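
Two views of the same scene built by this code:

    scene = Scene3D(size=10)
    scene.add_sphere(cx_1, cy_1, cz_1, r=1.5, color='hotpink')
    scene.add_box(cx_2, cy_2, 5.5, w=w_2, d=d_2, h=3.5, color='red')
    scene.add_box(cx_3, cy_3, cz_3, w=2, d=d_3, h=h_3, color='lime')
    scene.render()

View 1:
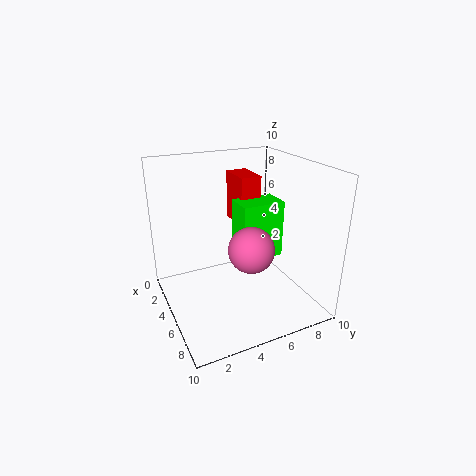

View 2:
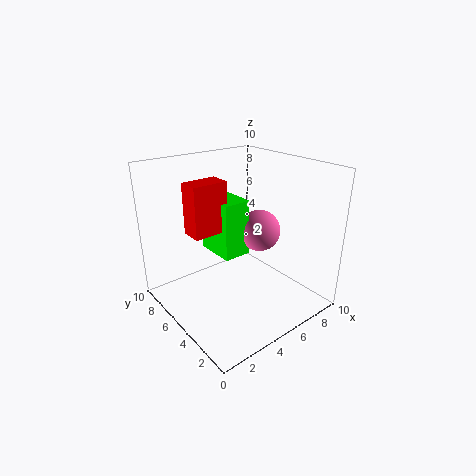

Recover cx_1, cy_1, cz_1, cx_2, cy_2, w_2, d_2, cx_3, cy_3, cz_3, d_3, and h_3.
cx_1 = 7, cy_1 = 5, cz_1 = 5, cx_2 = 2, cy_2 = 5.5, w_2 = 2.5, d_2 = 1.5, cx_3 = 4, cy_3 = 5, cz_3 = 3.5, d_3 = 3, h_3 = 4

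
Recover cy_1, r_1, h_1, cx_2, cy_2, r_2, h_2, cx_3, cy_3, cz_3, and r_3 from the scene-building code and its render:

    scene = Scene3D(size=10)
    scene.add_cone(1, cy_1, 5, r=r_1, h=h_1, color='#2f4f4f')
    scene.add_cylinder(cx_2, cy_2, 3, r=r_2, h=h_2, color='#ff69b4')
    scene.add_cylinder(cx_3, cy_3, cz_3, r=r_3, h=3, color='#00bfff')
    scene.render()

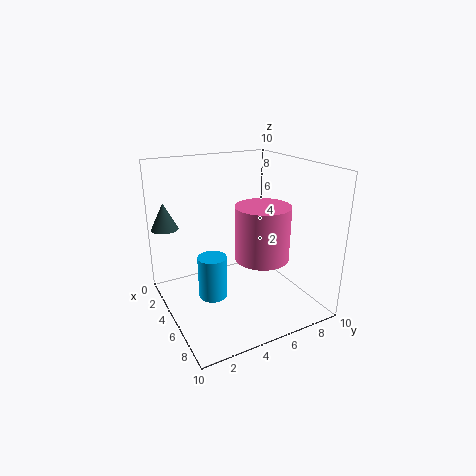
cy_1 = 1; r_1 = 1; h_1 = 2; cx_2 = 5; cy_2 = 7; r_2 = 2; h_2 = 4; cx_3 = 5; cy_3 = 3; cz_3 = 1; r_3 = 1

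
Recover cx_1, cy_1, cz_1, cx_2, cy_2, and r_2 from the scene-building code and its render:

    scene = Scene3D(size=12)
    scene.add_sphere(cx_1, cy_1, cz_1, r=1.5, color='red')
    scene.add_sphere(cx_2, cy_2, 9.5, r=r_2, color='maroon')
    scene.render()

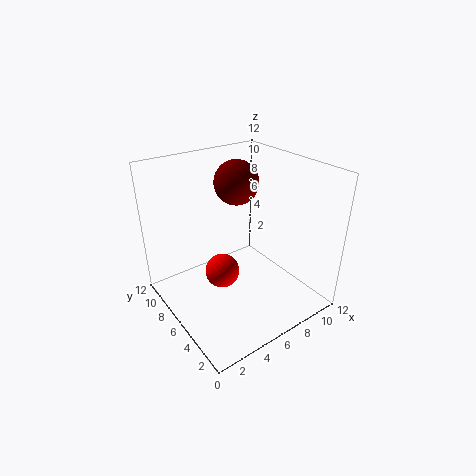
cx_1 = 5
cy_1 = 7
cz_1 = 2.5
cx_2 = 8
cy_2 = 9
r_2 = 2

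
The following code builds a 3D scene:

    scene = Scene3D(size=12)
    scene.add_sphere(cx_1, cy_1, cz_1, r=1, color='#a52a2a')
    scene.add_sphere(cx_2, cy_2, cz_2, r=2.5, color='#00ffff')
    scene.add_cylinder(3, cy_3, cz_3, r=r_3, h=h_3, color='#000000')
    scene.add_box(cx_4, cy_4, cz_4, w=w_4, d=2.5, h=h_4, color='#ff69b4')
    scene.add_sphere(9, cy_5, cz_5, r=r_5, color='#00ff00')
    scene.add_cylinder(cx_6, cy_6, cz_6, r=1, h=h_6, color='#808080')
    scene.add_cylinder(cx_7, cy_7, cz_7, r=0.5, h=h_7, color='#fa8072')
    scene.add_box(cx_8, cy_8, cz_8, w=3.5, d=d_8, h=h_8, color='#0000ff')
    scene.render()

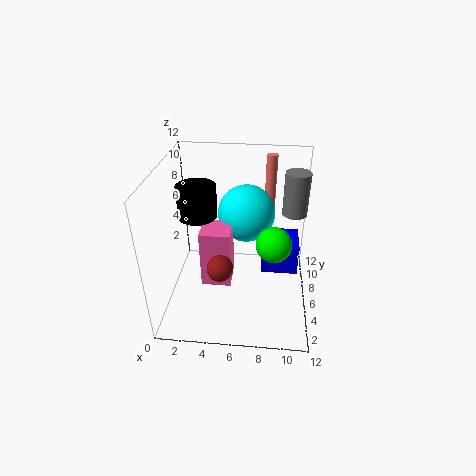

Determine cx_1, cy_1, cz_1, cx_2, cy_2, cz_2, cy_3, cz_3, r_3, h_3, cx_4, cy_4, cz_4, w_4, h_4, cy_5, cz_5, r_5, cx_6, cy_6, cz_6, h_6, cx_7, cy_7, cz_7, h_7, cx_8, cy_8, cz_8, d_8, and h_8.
cx_1 = 5
cy_1 = 2.5
cz_1 = 5.5
cx_2 = 6.5
cy_2 = 8.5
cz_2 = 7
cy_3 = 5
cz_3 = 8.5
r_3 = 1.5
h_3 = 2.5
cx_4 = 3
cy_4 = 4.5
cz_4 = 2
w_4 = 2.5
h_4 = 5
cy_5 = 6
cz_5 = 5.5
r_5 = 1.5
cx_6 = 10.5
cy_6 = 7
cz_6 = 8
h_6 = 3.5
cx_7 = 8.5
cy_7 = 11
cz_7 = 6.5
h_7 = 5
cx_8 = 8
cy_8 = 8.5
cz_8 = 0.5
d_8 = 3.5
h_8 = 3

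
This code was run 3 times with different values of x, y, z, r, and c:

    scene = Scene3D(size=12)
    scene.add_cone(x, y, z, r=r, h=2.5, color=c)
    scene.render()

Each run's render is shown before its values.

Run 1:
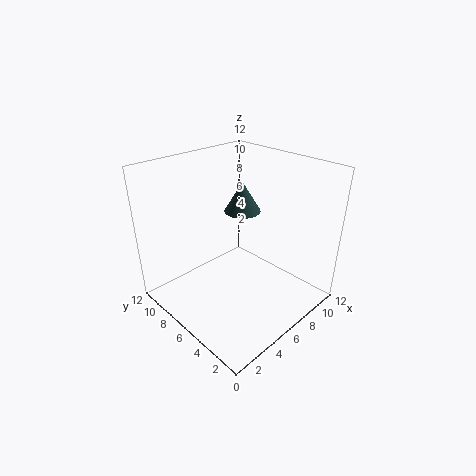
x = 7, y = 6.5, z = 8, r = 1.5, c = 'darkslategray'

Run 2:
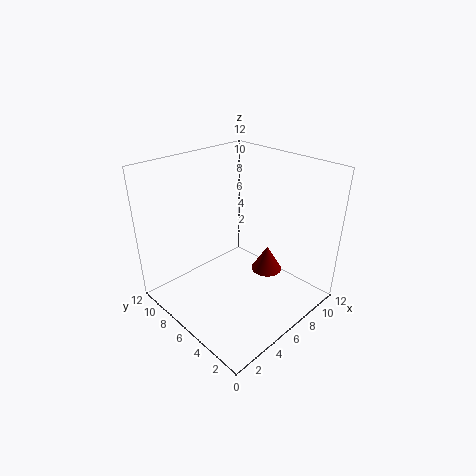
x = 10.5, y = 6.5, z = 0.5, r = 1.5, c = 'maroon'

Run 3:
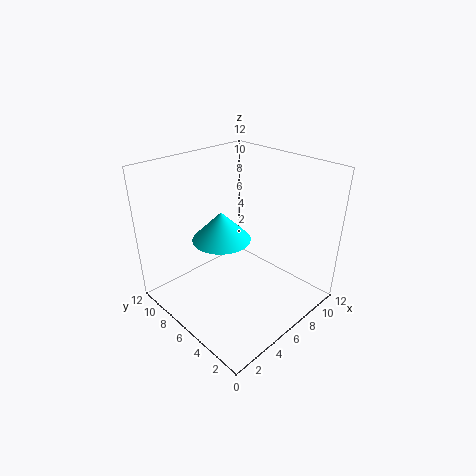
x = 5.5, y = 7.5, z = 5.5, r = 2.5, c = 'cyan'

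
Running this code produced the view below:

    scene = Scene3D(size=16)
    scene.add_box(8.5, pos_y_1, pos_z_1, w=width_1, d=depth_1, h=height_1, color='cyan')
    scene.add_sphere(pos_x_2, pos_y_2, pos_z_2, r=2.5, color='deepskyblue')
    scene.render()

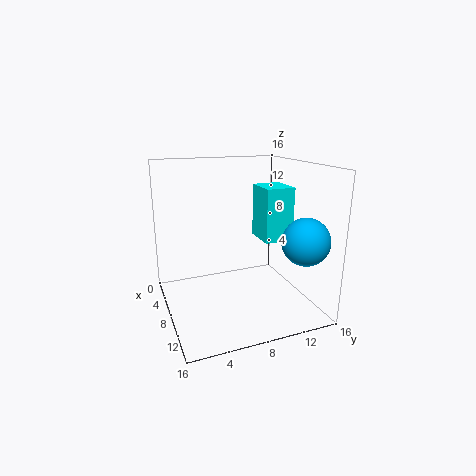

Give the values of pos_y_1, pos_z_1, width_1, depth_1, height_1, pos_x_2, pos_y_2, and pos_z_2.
pos_y_1 = 9.5, pos_z_1 = 8.5, width_1 = 3.5, depth_1 = 3, height_1 = 5.5, pos_x_2 = 13, pos_y_2 = 13.5, pos_z_2 = 8.5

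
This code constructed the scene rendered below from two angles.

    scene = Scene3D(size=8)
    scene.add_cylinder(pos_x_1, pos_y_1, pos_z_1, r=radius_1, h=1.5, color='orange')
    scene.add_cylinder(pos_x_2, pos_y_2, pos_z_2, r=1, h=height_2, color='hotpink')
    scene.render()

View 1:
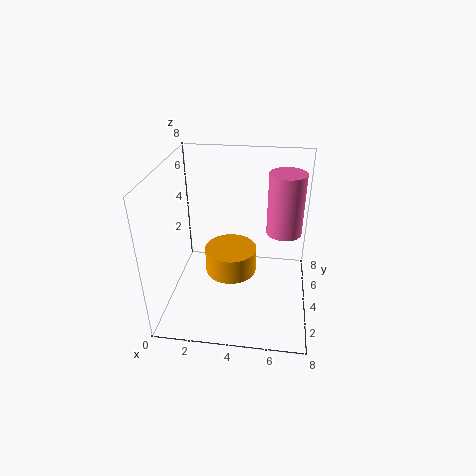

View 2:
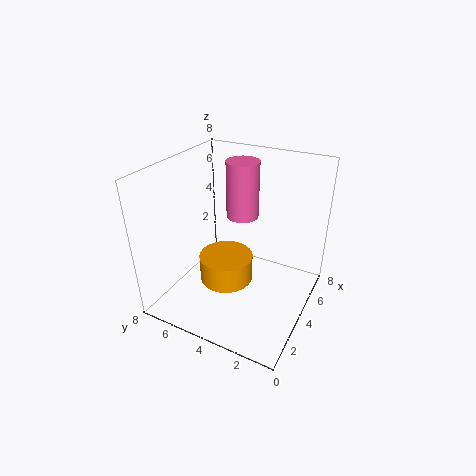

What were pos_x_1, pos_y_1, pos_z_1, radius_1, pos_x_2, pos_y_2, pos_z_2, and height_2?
pos_x_1 = 3.5; pos_y_1 = 4.5; pos_z_1 = 1.5; radius_1 = 1.5; pos_x_2 = 6.5; pos_y_2 = 5; pos_z_2 = 4; height_2 = 3.5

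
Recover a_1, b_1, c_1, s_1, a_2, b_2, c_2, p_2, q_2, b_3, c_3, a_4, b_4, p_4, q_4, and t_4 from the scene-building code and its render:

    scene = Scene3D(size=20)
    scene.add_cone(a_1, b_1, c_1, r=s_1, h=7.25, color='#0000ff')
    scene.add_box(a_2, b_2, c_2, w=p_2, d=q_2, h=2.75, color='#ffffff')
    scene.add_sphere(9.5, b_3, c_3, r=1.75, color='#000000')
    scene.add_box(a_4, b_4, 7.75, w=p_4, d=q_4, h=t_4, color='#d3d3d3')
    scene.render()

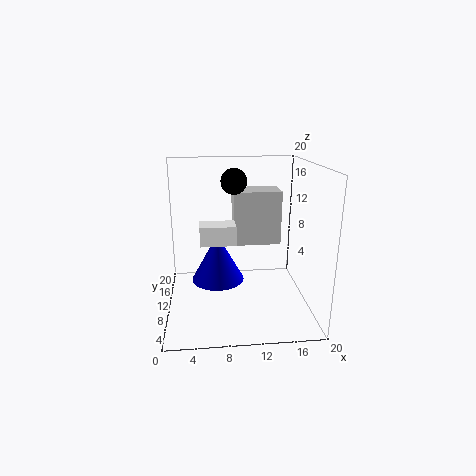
a_1 = 7.25; b_1 = 13.75; c_1 = 2; s_1 = 4; a_2 = 4.75; b_2 = 9.5; c_2 = 9; p_2 = 5; q_2 = 3.25; b_3 = 10.5; c_3 = 17.75; a_4 = 9.75; b_4 = 12.75; p_4 = 7; q_4 = 4.5; t_4 = 8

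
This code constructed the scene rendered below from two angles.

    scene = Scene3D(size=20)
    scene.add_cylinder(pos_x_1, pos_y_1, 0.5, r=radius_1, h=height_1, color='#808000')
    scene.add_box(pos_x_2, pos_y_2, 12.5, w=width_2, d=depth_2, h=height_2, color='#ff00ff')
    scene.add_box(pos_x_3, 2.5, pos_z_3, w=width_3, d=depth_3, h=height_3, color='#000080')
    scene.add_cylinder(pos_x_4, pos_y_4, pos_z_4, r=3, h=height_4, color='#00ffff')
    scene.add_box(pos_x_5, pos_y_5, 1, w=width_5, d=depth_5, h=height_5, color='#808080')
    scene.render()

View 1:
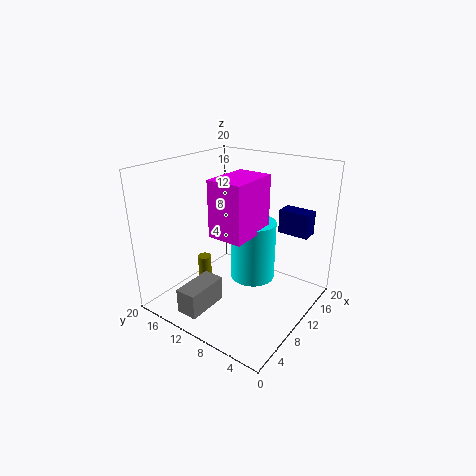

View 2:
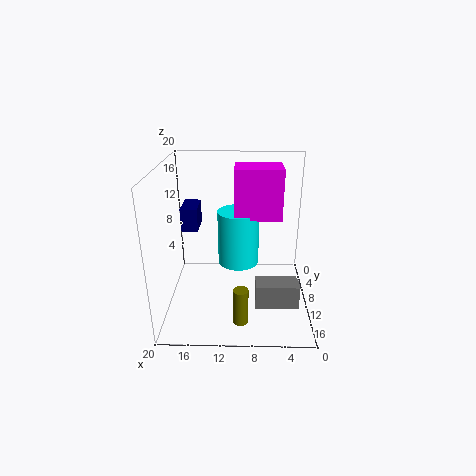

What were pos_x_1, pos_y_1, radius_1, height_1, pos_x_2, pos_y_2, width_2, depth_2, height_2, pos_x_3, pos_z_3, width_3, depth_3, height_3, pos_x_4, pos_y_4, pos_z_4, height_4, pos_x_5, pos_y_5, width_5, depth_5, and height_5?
pos_x_1 = 9.5; pos_y_1 = 16; radius_1 = 1; height_1 = 5; pos_x_2 = 4; pos_y_2 = 5.5; width_2 = 6.5; depth_2 = 4.5; height_2 = 7; pos_x_3 = 16; pos_z_3 = 9.5; width_3 = 2.5; depth_3 = 4.5; height_3 = 3.5; pos_x_4 = 10; pos_y_4 = 7.5; pos_z_4 = 5; height_4 = 8; pos_x_5 = 1.5; pos_y_5 = 11; width_5 = 6; depth_5 = 3; height_5 = 3.5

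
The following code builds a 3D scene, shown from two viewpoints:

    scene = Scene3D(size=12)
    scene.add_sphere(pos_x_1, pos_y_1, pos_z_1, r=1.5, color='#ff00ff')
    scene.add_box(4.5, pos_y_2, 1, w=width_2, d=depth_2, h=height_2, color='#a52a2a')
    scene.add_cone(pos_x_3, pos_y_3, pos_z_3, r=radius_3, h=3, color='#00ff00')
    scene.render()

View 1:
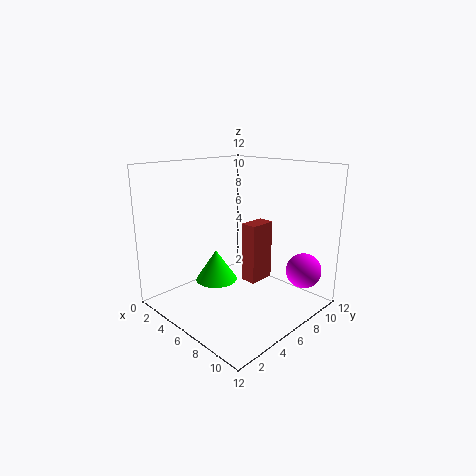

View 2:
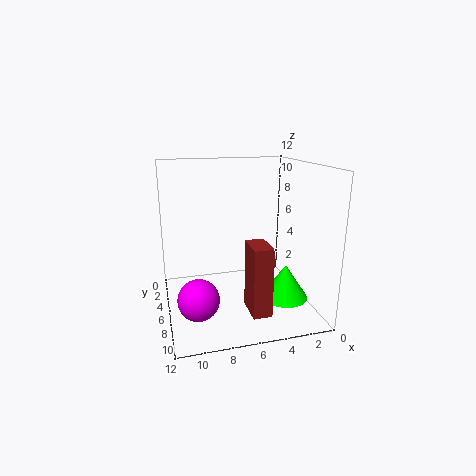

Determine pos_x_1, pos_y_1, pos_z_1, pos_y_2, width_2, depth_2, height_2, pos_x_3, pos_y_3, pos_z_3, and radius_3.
pos_x_1 = 10
pos_y_1 = 10
pos_z_1 = 3
pos_y_2 = 8
width_2 = 1.5
depth_2 = 2.5
height_2 = 5.5
pos_x_3 = 2
pos_y_3 = 7
pos_z_3 = 0.5
radius_3 = 2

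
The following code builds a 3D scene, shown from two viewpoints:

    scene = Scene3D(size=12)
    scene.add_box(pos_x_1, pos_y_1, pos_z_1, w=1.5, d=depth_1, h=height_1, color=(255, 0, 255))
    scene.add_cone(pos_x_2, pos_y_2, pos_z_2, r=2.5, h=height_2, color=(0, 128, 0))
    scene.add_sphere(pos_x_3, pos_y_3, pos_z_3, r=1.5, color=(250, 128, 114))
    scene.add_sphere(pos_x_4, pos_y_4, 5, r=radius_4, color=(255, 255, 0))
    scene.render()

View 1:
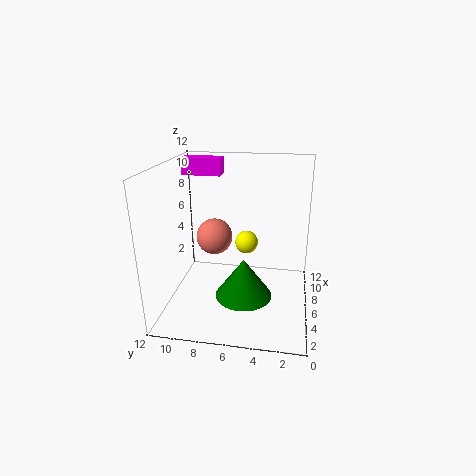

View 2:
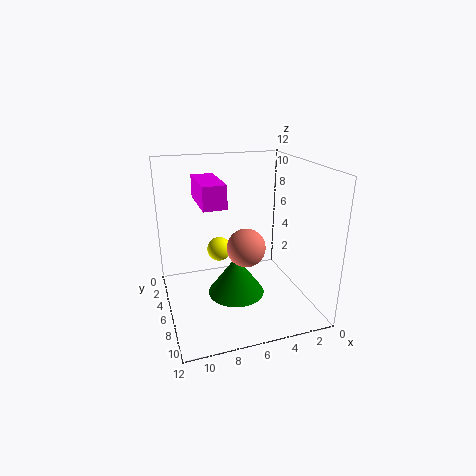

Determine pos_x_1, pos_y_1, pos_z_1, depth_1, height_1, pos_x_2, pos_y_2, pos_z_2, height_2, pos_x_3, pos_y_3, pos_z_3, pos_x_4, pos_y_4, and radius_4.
pos_x_1 = 8.5; pos_y_1 = 8; pos_z_1 = 10.5; depth_1 = 3.5; height_1 = 1.5; pos_x_2 = 6; pos_y_2 = 5.5; pos_z_2 = 0.5; height_2 = 3.5; pos_x_3 = 6; pos_y_3 = 8; pos_z_3 = 6; pos_x_4 = 7.5; pos_y_4 = 5.5; radius_4 = 1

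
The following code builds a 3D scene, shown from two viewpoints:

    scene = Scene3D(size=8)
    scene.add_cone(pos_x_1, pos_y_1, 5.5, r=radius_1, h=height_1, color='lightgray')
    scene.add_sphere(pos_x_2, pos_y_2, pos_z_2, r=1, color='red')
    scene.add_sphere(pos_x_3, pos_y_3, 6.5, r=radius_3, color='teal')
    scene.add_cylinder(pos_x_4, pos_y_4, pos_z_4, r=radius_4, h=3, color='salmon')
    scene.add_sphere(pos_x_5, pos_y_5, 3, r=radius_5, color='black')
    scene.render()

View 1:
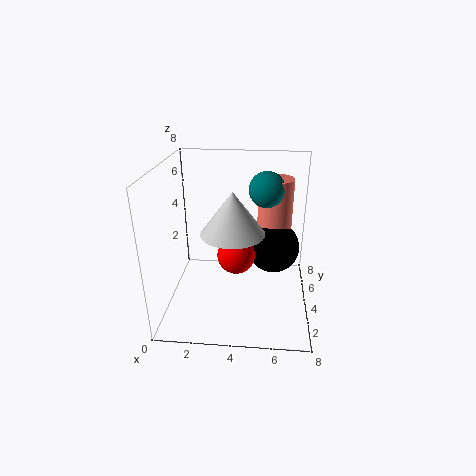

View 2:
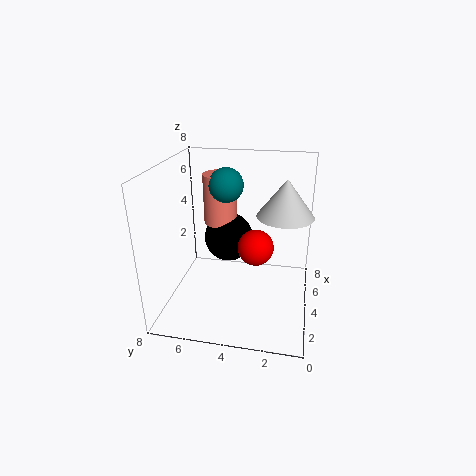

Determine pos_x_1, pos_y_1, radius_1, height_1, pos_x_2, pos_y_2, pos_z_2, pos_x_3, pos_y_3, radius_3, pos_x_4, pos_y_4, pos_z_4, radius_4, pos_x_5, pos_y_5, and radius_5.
pos_x_1 = 4
pos_y_1 = 1.5
radius_1 = 1.5
height_1 = 2
pos_x_2 = 4
pos_y_2 = 3
pos_z_2 = 3.5
pos_x_3 = 5.5
pos_y_3 = 5
radius_3 = 1
pos_x_4 = 6
pos_y_4 = 5.5
pos_z_4 = 4
radius_4 = 1
pos_x_5 = 6
pos_y_5 = 5
radius_5 = 1.5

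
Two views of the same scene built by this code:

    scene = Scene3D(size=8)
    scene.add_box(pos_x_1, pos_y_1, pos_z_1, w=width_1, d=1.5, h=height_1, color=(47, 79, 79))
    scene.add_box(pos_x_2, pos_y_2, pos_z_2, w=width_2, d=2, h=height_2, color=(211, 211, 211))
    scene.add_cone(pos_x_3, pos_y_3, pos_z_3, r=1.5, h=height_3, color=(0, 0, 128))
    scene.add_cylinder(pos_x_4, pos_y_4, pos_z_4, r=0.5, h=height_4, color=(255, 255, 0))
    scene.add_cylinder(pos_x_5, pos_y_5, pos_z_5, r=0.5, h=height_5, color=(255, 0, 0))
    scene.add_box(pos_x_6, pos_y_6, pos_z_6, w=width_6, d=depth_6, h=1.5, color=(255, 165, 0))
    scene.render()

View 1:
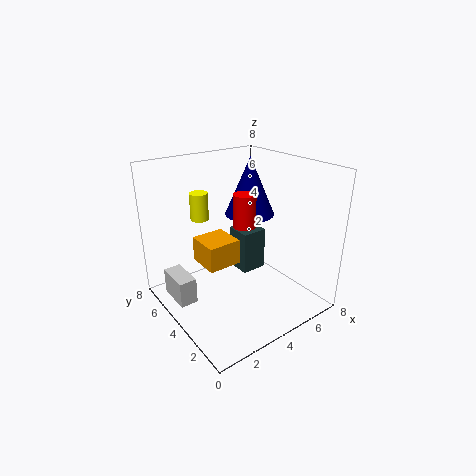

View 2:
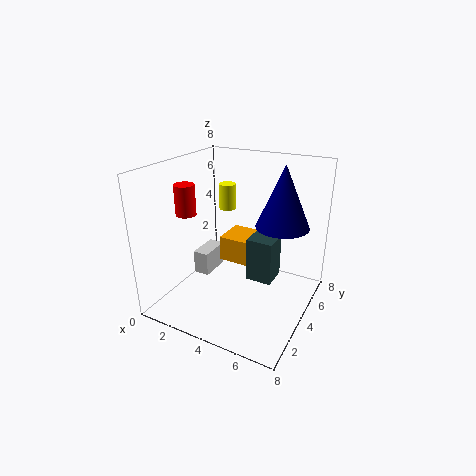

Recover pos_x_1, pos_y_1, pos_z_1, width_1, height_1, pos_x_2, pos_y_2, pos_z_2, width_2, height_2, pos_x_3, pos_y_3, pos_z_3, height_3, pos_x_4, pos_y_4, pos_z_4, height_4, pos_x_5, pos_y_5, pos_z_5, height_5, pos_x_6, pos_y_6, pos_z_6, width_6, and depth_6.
pos_x_1 = 4.5; pos_y_1 = 4; pos_z_1 = 1.5; width_1 = 1.5; height_1 = 2.5; pos_x_2 = 0.5; pos_y_2 = 4.5; pos_z_2 = 0.5; width_2 = 1; height_2 = 1.5; pos_x_3 = 6; pos_y_3 = 5.5; pos_z_3 = 4.5; height_3 = 3.5; pos_x_4 = 2.5; pos_y_4 = 5.5; pos_z_4 = 5; height_4 = 1.5; pos_x_5 = 2.5; pos_y_5 = 1.5; pos_z_5 = 6; height_5 = 1.5; pos_x_6 = 2.5; pos_y_6 = 4.5; pos_z_6 = 2; width_6 = 2; depth_6 = 2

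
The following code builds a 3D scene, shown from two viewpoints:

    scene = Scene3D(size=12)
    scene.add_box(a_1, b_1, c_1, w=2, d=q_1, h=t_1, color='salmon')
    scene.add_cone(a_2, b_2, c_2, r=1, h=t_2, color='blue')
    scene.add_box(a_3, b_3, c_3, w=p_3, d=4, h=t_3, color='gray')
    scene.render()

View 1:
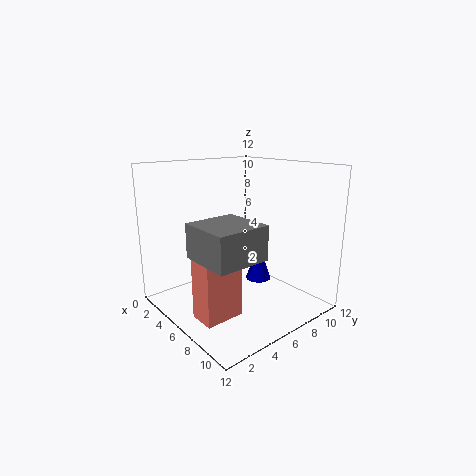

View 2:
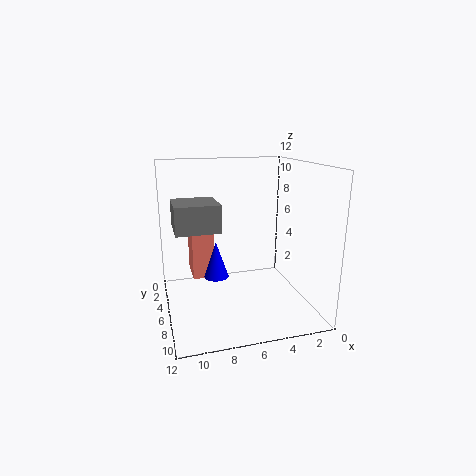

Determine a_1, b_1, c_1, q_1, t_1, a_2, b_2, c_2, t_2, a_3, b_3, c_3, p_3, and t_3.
a_1 = 7.5
b_1 = 0.5
c_1 = 1.5
q_1 = 3
t_1 = 4.5
a_2 = 8
b_2 = 6.5
c_2 = 3
t_2 = 3
a_3 = 7
b_3 = 0.5
c_3 = 6
p_3 = 4
t_3 = 2.5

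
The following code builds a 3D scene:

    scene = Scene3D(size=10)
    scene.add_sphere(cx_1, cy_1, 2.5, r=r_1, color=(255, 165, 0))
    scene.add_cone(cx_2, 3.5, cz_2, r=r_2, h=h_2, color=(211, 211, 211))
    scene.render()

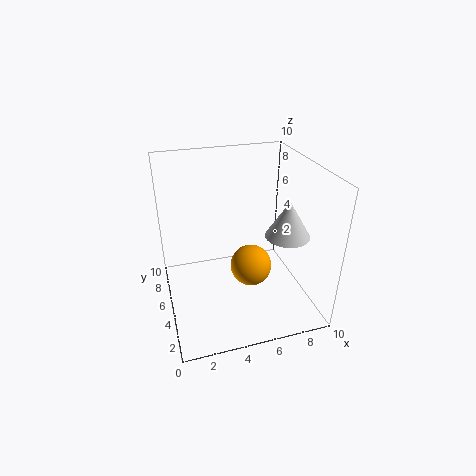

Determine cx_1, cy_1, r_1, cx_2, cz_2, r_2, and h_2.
cx_1 = 6; cy_1 = 5; r_1 = 1.5; cx_2 = 8; cz_2 = 5.5; r_2 = 1.5; h_2 = 2.5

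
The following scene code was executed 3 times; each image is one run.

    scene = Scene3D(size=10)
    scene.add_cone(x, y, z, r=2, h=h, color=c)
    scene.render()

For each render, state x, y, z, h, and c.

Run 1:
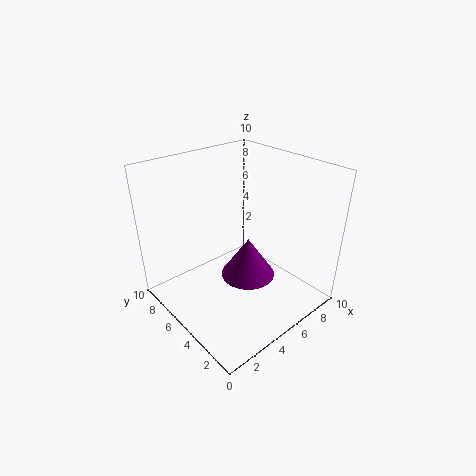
x = 6; y = 5; z = 1.5; h = 3; c = 'purple'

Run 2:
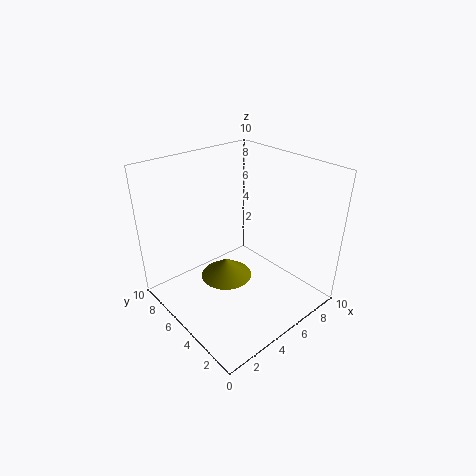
x = 5.5; y = 7; z = 0.5; h = 1.5; c = 'olive'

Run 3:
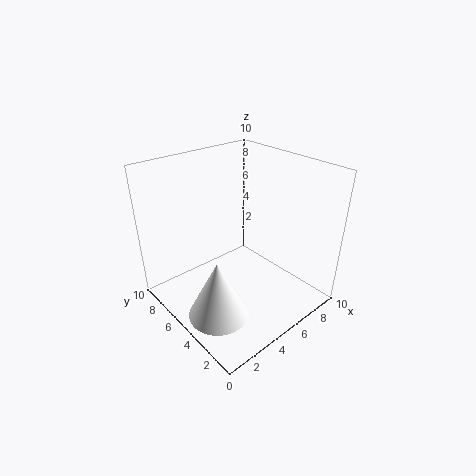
x = 2; y = 3.5; z = 1; h = 4; c = 'white'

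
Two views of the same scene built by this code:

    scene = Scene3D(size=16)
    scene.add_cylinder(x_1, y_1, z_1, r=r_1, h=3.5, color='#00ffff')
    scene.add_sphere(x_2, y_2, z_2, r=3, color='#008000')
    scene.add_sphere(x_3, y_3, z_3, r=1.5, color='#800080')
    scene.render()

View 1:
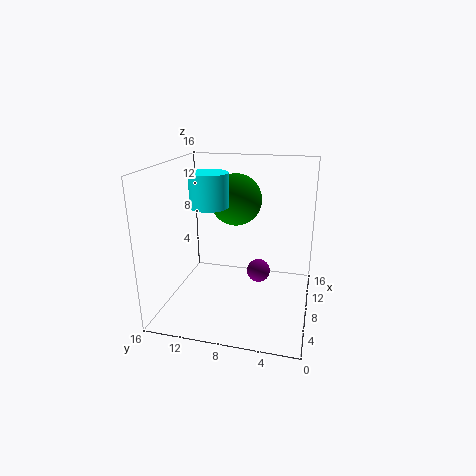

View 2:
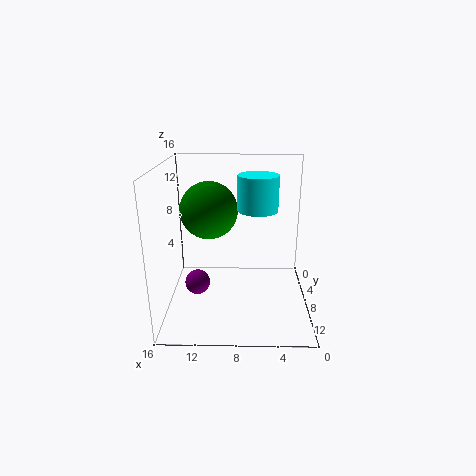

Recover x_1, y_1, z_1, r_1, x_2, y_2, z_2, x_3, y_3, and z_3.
x_1 = 6
y_1 = 10.5
z_1 = 12
r_1 = 2
x_2 = 11
y_2 = 9
z_2 = 11.5
x_3 = 13
y_3 = 6.5
z_3 = 1.5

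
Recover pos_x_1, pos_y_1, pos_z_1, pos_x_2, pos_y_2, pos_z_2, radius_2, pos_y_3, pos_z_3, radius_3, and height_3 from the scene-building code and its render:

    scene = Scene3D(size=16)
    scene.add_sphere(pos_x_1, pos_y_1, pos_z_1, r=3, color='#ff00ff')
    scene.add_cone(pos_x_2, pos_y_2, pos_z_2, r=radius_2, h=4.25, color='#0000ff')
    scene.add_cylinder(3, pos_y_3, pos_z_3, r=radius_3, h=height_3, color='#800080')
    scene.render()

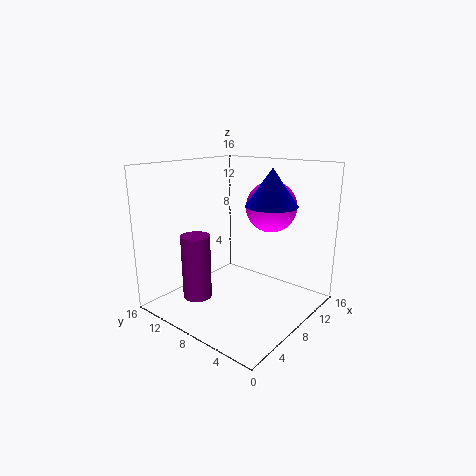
pos_x_1 = 13; pos_y_1 = 7; pos_z_1 = 10.75; pos_x_2 = 11.5; pos_y_2 = 6; pos_z_2 = 11.25; radius_2 = 3; pos_y_3 = 9.5; pos_z_3 = 2.5; radius_3 = 1.5; height_3 = 6.75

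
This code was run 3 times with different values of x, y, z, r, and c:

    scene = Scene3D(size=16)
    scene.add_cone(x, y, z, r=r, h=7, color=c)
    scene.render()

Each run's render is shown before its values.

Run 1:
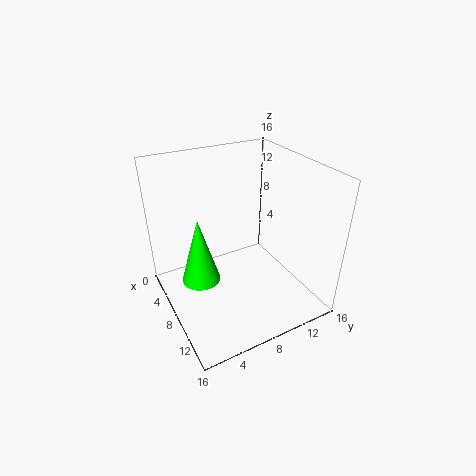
x = 9; y = 3; z = 5; r = 2; c = 'lime'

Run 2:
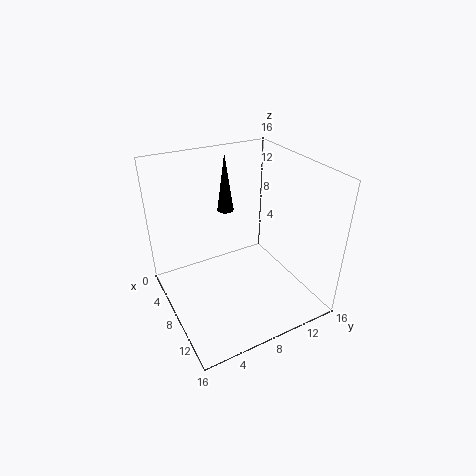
x = 3; y = 9; z = 9; r = 1; c = 'black'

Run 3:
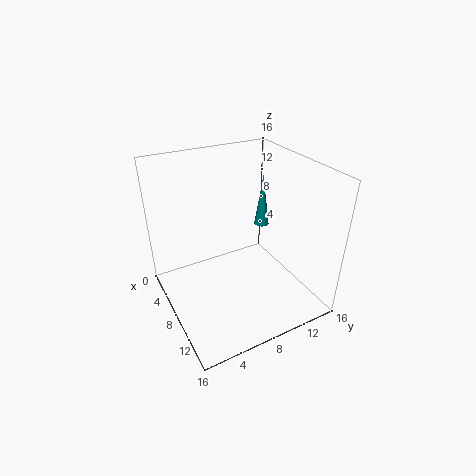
x = 2; y = 15; z = 5; r = 1; c = 'teal'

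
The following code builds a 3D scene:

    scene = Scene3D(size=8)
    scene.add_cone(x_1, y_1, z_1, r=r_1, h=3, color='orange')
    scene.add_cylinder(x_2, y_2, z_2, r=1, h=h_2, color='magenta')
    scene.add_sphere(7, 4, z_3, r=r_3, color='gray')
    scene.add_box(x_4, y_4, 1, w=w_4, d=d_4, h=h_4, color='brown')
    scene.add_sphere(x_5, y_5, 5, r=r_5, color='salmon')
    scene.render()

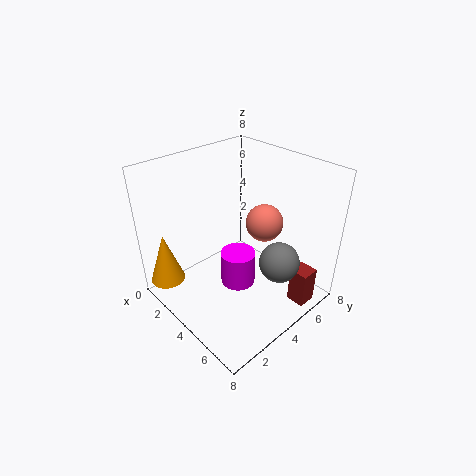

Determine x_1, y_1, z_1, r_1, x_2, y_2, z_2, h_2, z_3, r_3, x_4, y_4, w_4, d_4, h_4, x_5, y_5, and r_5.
x_1 = 1; y_1 = 1; z_1 = 1; r_1 = 1; x_2 = 4; y_2 = 4; z_2 = 1; h_2 = 2; z_3 = 4; r_3 = 1; x_4 = 7; y_4 = 5; w_4 = 1; d_4 = 1; h_4 = 2; x_5 = 5; y_5 = 5; r_5 = 1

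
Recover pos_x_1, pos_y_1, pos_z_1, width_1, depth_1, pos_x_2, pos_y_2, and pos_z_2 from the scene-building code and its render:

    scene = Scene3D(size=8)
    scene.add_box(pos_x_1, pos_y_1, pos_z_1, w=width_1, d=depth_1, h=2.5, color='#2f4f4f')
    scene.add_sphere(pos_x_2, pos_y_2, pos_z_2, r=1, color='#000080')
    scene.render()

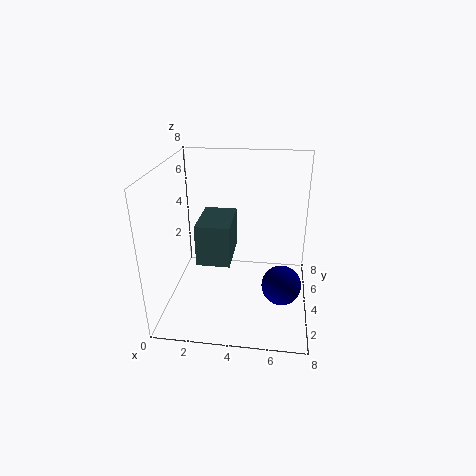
pos_x_1 = 1.5; pos_y_1 = 4; pos_z_1 = 2; width_1 = 2; depth_1 = 3; pos_x_2 = 6.5; pos_y_2 = 2; pos_z_2 = 2.5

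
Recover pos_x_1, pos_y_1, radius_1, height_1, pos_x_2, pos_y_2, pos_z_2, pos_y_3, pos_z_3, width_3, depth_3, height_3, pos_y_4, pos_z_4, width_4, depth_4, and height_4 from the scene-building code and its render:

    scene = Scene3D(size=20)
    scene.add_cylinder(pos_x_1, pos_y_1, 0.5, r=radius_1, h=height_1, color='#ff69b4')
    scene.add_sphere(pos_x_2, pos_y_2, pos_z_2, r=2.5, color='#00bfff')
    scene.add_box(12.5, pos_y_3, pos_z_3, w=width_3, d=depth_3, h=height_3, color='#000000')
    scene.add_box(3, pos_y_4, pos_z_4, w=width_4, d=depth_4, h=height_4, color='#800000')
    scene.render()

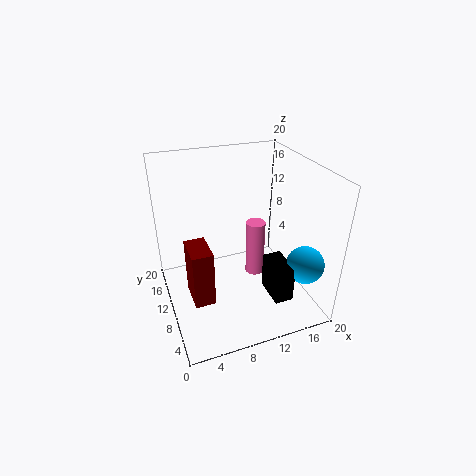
pos_x_1 = 14.5
pos_y_1 = 14
radius_1 = 1.5
height_1 = 9
pos_x_2 = 17
pos_y_2 = 3.5
pos_z_2 = 8
pos_y_3 = 2.5
pos_z_3 = 3.5
width_3 = 2.5
depth_3 = 4.5
height_3 = 5
pos_y_4 = 8.5
pos_z_4 = 0.5
width_4 = 3
depth_4 = 5
height_4 = 8.5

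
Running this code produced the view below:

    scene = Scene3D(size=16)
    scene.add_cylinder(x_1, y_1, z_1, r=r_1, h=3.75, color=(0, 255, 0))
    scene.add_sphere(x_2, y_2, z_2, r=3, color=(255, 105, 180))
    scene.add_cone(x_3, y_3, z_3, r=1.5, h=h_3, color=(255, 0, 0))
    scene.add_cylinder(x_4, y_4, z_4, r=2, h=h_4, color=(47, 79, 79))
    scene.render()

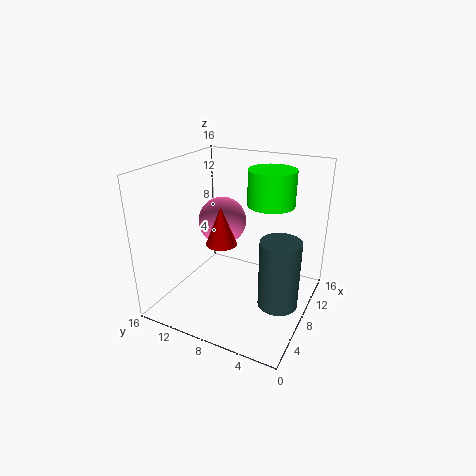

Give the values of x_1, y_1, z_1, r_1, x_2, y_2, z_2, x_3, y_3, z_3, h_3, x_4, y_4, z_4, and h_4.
x_1 = 9.25; y_1 = 4.75; z_1 = 12; r_1 = 2.5; x_2 = 12; y_2 = 12.25; z_2 = 7.75; x_3 = 3.5; y_3 = 7.5; z_3 = 9.5; h_3 = 3.75; x_4 = 5; y_4 = 2; z_4 = 3.25; h_4 = 7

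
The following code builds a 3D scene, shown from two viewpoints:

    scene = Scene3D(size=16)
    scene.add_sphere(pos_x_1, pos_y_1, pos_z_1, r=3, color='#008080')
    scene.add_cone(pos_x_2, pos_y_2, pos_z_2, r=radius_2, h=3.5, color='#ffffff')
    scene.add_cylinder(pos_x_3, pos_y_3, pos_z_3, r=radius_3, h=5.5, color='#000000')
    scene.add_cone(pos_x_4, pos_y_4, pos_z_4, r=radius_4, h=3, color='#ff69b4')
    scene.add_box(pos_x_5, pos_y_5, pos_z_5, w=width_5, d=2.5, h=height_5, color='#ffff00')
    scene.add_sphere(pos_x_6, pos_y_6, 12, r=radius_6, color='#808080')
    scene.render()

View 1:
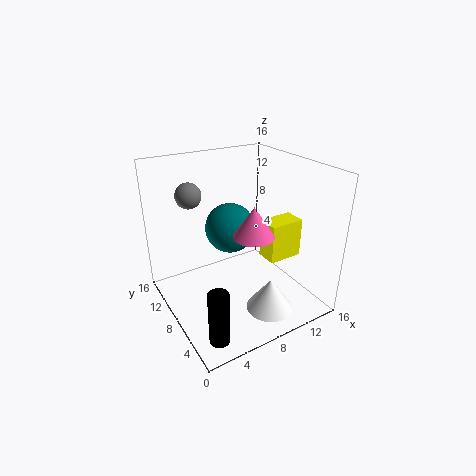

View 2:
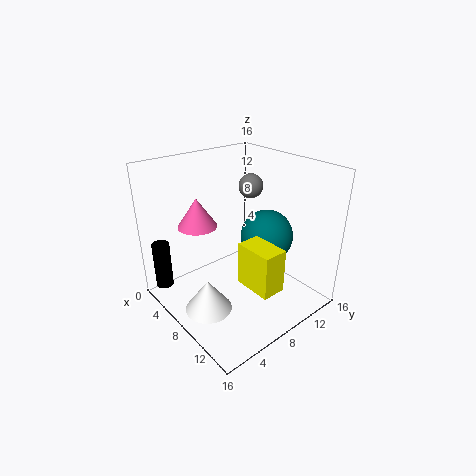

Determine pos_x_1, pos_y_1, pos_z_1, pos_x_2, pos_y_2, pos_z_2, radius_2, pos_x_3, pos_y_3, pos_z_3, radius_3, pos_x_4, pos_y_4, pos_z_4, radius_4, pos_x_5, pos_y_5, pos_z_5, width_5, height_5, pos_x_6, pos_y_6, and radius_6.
pos_x_1 = 9; pos_y_1 = 11.5; pos_z_1 = 7.5; pos_x_2 = 9; pos_y_2 = 3; pos_z_2 = 1.5; radius_2 = 2.5; pos_x_3 = 2; pos_y_3 = 1.5; pos_z_3 = 1.5; radius_3 = 1; pos_x_4 = 7; pos_y_4 = 3.5; pos_z_4 = 10.5; radius_4 = 2; pos_x_5 = 11; pos_y_5 = 5.5; pos_z_5 = 5; width_5 = 4; height_5 = 4.5; pos_x_6 = 4.5; pos_y_6 = 13; radius_6 = 1.5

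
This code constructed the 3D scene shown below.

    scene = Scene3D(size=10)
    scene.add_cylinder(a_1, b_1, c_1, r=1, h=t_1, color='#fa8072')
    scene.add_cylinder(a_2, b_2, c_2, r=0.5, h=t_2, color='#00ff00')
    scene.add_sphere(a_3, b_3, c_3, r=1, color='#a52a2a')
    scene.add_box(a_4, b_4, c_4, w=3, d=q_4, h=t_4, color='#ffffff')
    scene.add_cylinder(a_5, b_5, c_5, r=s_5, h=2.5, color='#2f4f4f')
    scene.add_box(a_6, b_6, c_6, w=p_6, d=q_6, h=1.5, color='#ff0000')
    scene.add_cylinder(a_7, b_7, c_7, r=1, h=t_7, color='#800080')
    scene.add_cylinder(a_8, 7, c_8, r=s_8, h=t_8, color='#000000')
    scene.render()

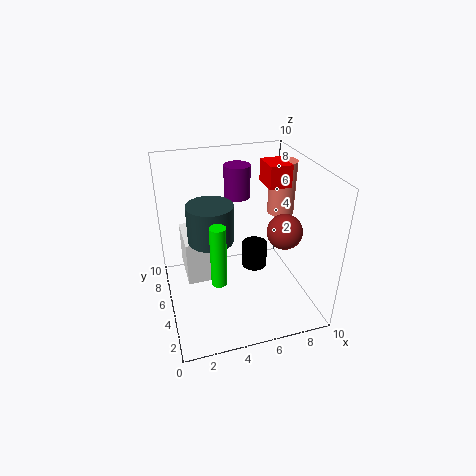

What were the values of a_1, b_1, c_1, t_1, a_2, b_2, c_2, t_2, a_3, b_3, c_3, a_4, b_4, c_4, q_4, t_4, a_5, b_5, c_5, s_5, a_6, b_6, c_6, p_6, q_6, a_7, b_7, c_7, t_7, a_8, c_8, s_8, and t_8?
a_1 = 9; b_1 = 7; c_1 = 5.5; t_1 = 4; a_2 = 3; b_2 = 2.5; c_2 = 3.5; t_2 = 4; a_3 = 6.5; b_3 = 1; c_3 = 7.5; a_4 = 1.5; b_4 = 6.5; c_4 = 0.5; q_4 = 3.5; t_4 = 3.5; a_5 = 3; b_5 = 4.5; c_5 = 5.5; s_5 = 1.5; a_6 = 7; b_6 = 4.5; c_6 = 8.5; p_6 = 1.5; q_6 = 2; a_7 = 6; b_7 = 8.5; c_7 = 6.5; t_7 = 2.5; a_8 = 7; c_8 = 1; s_8 = 1; t_8 = 2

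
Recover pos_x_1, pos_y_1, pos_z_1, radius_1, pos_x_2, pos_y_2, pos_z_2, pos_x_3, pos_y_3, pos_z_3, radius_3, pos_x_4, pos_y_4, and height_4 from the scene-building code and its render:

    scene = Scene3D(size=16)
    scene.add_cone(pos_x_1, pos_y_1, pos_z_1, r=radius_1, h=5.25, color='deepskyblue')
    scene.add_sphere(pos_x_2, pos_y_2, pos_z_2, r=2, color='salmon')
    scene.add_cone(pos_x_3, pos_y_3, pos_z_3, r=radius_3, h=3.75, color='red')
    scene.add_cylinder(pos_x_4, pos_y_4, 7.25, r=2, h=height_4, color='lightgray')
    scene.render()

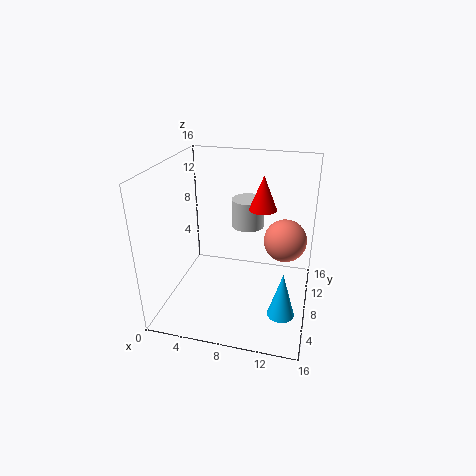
pos_x_1 = 13.5
pos_y_1 = 5.75
pos_z_1 = 0.25
radius_1 = 1.5
pos_x_2 = 13.5
pos_y_2 = 4.5
pos_z_2 = 10.25
pos_x_3 = 10.5
pos_y_3 = 9
pos_z_3 = 11.25
radius_3 = 1.5
pos_x_4 = 8
pos_y_4 = 13
height_4 = 3.5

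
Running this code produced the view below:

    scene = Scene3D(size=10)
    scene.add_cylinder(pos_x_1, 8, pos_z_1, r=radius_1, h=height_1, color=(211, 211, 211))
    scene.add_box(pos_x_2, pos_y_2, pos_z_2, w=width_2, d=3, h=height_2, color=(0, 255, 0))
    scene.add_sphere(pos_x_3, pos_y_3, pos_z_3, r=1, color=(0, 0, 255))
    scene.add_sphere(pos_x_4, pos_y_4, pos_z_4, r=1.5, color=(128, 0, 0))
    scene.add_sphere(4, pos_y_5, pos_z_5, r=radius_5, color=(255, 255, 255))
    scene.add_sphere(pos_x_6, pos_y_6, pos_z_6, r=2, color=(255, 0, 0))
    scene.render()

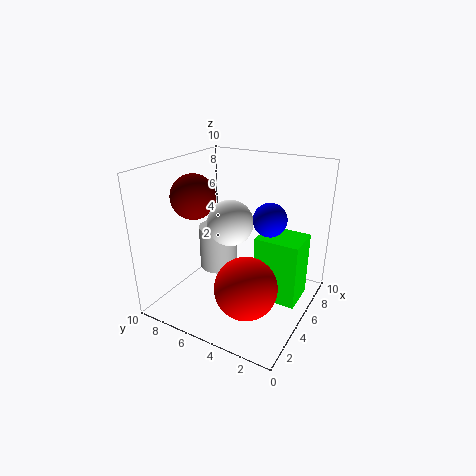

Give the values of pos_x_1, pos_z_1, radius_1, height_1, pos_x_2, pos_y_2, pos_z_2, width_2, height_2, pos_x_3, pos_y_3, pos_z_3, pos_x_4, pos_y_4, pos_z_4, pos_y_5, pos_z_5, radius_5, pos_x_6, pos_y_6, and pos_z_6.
pos_x_1 = 7
pos_z_1 = 1
radius_1 = 1.5
height_1 = 3.5
pos_x_2 = 4.5
pos_y_2 = 0.5
pos_z_2 = 1
width_2 = 2.5
height_2 = 4.5
pos_x_3 = 3.5
pos_y_3 = 2
pos_z_3 = 7.5
pos_x_4 = 3.5
pos_y_4 = 7.5
pos_z_4 = 8
pos_y_5 = 5
pos_z_5 = 6.5
radius_5 = 1.5
pos_x_6 = 2.5
pos_y_6 = 3
pos_z_6 = 3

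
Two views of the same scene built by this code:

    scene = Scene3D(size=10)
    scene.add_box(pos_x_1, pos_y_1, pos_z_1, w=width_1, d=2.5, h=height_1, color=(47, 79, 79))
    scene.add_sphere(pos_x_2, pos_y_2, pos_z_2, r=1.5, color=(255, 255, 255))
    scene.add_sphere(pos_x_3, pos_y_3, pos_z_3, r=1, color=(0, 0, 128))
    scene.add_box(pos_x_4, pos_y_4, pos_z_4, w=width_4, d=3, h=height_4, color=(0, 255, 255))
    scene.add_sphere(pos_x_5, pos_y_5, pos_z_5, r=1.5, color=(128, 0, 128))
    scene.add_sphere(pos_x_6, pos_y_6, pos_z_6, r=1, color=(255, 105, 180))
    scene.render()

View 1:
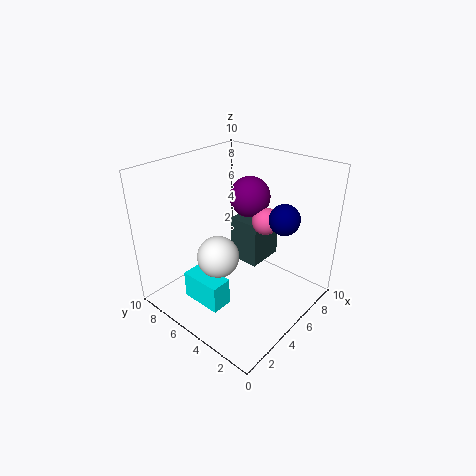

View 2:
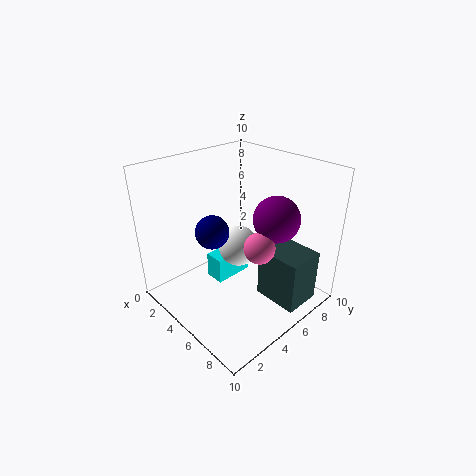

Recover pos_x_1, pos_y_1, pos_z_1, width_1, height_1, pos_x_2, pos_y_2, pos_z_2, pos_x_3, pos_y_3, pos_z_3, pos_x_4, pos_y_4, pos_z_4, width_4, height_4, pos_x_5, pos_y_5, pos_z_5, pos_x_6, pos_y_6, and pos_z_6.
pos_x_1 = 7
pos_y_1 = 5
pos_z_1 = 1.5
width_1 = 3
height_1 = 3.5
pos_x_2 = 4
pos_y_2 = 6
pos_z_2 = 3.5
pos_x_3 = 6
pos_y_3 = 2
pos_z_3 = 7
pos_x_4 = 2
pos_y_4 = 4.5
pos_z_4 = 0.5
width_4 = 1.5
height_4 = 2
pos_x_5 = 7.5
pos_y_5 = 6
pos_z_5 = 7
pos_x_6 = 7.5
pos_y_6 = 4.5
pos_z_6 = 5.5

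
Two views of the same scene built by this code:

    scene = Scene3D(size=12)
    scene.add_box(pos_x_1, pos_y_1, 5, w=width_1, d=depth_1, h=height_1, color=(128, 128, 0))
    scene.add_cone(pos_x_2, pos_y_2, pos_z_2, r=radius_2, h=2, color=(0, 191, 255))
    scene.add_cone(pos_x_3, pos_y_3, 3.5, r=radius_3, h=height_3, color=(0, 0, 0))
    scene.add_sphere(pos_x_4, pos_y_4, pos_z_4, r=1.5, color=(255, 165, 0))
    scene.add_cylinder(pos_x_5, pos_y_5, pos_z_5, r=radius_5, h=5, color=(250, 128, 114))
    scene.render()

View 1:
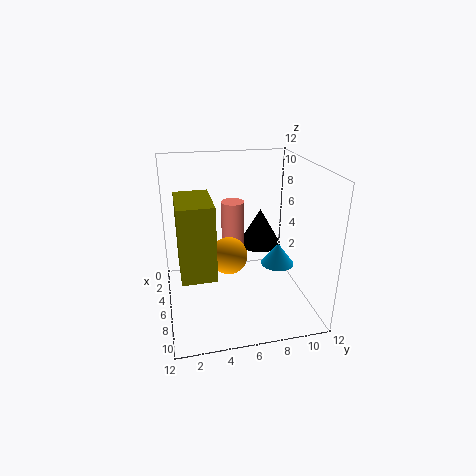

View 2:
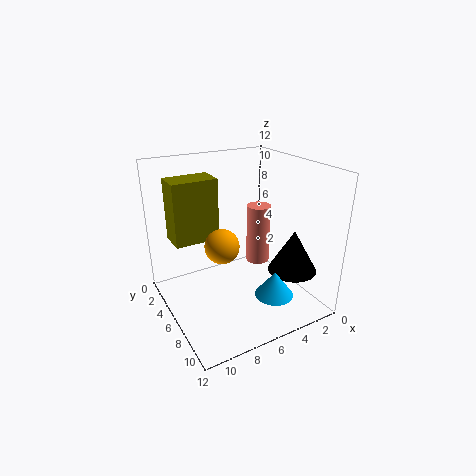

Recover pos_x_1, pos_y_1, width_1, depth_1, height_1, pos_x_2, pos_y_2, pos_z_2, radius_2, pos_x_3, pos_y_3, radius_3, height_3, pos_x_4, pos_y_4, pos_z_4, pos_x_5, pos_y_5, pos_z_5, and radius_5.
pos_x_1 = 6.5
pos_y_1 = 1
width_1 = 4
depth_1 = 2.5
height_1 = 5.5
pos_x_2 = 5
pos_y_2 = 10
pos_z_2 = 2.5
radius_2 = 1.5
pos_x_3 = 2.5
pos_y_3 = 9
radius_3 = 2
height_3 = 3.5
pos_x_4 = 7
pos_y_4 = 5
pos_z_4 = 5
pos_x_5 = 4
pos_y_5 = 6
pos_z_5 = 3.5
radius_5 = 1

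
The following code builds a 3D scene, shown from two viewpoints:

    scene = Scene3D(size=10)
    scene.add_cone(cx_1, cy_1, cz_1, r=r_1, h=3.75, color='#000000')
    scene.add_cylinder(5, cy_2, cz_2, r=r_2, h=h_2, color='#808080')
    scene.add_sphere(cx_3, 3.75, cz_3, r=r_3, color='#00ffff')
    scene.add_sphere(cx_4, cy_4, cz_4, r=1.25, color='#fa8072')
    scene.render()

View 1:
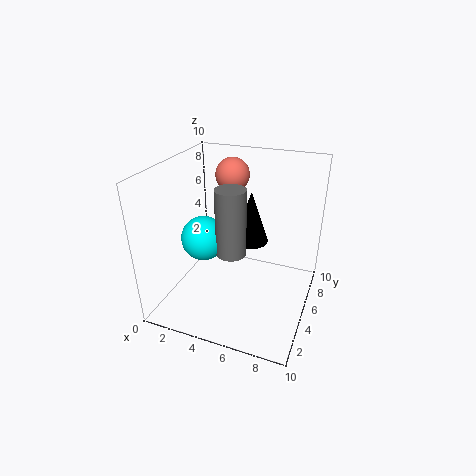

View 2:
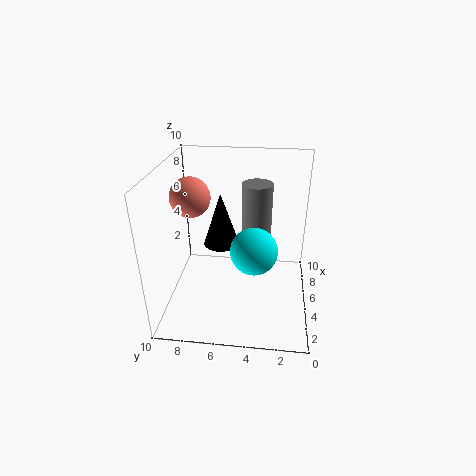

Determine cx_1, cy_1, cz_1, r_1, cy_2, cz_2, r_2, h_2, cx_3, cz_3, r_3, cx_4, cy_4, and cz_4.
cx_1 = 5.5
cy_1 = 6.25
cz_1 = 4.25
r_1 = 1.25
cy_2 = 3.75
cz_2 = 4.5
r_2 = 1
h_2 = 4.5
cx_3 = 3
cz_3 = 5.25
r_3 = 1.5
cx_4 = 3.5
cy_4 = 7.75
cz_4 = 8.5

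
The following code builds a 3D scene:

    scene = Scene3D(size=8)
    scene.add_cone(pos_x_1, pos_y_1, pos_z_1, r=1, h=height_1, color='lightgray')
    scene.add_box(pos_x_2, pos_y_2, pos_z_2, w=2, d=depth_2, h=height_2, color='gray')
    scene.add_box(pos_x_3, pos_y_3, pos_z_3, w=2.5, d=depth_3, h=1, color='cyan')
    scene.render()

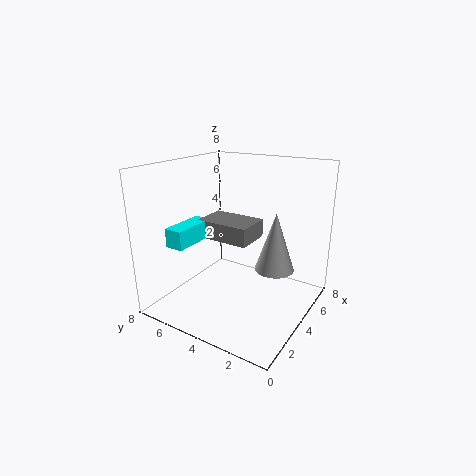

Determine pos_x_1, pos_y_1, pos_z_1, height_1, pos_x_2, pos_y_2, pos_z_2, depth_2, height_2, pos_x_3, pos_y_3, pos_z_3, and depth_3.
pos_x_1 = 3.5; pos_y_1 = 1.5; pos_z_1 = 3; height_1 = 3; pos_x_2 = 3; pos_y_2 = 3; pos_z_2 = 4; depth_2 = 3; height_2 = 1; pos_x_3 = 1; pos_y_3 = 5.5; pos_z_3 = 4; depth_3 = 1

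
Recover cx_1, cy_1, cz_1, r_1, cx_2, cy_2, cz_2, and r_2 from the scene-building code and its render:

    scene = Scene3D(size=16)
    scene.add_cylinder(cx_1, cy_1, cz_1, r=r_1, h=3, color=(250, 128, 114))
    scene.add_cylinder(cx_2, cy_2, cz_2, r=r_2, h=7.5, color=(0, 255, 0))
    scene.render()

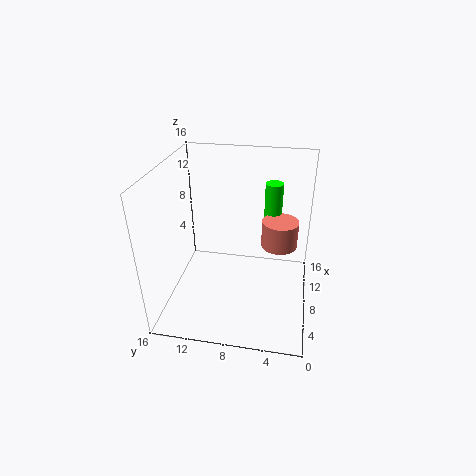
cx_1 = 9, cy_1 = 3.5, cz_1 = 7, r_1 = 2, cx_2 = 11, cy_2 = 4.5, cz_2 = 6, r_2 = 1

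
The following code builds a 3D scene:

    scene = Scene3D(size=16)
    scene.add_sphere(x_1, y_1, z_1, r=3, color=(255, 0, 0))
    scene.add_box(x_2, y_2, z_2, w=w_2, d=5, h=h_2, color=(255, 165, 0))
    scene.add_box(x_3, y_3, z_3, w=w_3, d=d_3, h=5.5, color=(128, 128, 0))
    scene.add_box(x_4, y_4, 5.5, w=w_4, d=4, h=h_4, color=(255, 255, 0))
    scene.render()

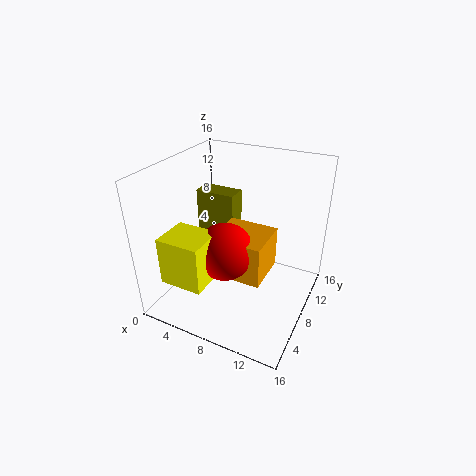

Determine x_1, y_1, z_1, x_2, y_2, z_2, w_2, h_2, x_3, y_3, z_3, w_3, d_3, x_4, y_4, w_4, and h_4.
x_1 = 8
y_1 = 5
z_1 = 8
x_2 = 6.5
y_2 = 4.5
z_2 = 5
w_2 = 5.5
h_2 = 4.5
x_3 = 0.5
y_3 = 11.5
z_3 = 5.5
w_3 = 5
d_3 = 2.5
x_4 = 3
y_4 = 0.5
w_4 = 4.5
h_4 = 5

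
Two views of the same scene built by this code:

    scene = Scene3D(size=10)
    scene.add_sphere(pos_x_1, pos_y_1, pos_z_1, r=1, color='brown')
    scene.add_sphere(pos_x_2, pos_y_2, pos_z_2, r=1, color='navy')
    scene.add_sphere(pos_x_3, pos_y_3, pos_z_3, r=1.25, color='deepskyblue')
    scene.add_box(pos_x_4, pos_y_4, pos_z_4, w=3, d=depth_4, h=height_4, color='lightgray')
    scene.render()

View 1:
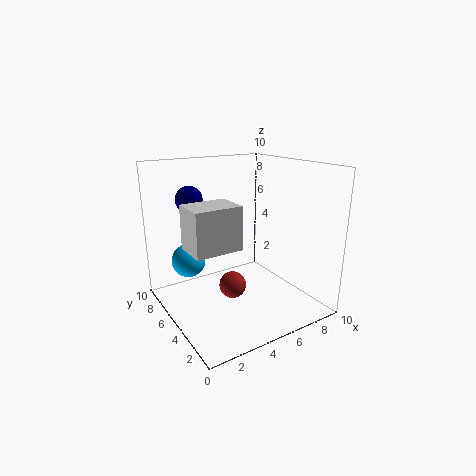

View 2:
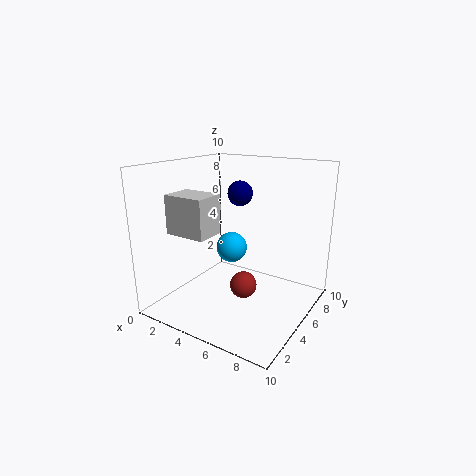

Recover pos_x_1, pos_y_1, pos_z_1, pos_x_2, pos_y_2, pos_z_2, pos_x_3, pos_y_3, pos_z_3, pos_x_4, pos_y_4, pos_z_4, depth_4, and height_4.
pos_x_1 = 5
pos_y_1 = 5.75
pos_z_1 = 1
pos_x_2 = 3
pos_y_2 = 8.5
pos_z_2 = 7.25
pos_x_3 = 2.5
pos_y_3 = 8
pos_z_3 = 2.75
pos_x_4 = 0.75
pos_y_4 = 2.5
pos_z_4 = 5.25
depth_4 = 2.25
height_4 = 2.75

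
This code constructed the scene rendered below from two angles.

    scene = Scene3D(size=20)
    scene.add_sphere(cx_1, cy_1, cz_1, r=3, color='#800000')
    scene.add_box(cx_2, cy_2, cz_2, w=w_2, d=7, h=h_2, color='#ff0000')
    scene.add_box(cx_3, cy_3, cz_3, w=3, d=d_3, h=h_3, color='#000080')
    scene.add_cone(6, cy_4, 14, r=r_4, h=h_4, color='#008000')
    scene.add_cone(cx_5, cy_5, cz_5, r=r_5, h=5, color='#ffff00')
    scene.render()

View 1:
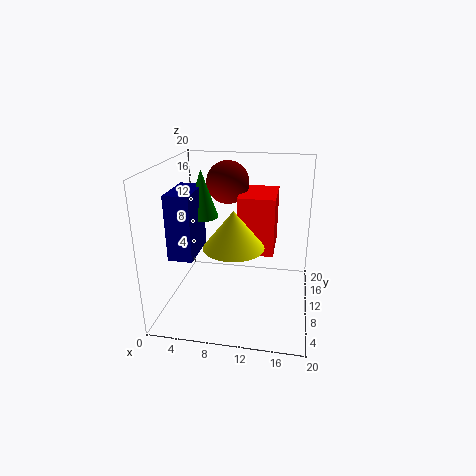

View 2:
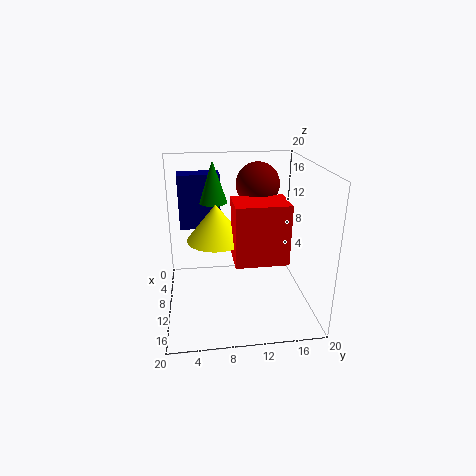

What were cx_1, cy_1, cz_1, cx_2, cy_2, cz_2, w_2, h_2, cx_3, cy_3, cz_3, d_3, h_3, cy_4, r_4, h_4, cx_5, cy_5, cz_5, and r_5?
cx_1 = 8
cy_1 = 13
cz_1 = 17
cx_2 = 10
cy_2 = 9
cz_2 = 8
w_2 = 5
h_2 = 8
cx_3 = 3
cy_3 = 2
cz_3 = 10
d_3 = 6
h_3 = 8
cy_4 = 7
r_4 = 2
h_4 = 6
cx_5 = 10
cy_5 = 7
cz_5 = 10
r_5 = 4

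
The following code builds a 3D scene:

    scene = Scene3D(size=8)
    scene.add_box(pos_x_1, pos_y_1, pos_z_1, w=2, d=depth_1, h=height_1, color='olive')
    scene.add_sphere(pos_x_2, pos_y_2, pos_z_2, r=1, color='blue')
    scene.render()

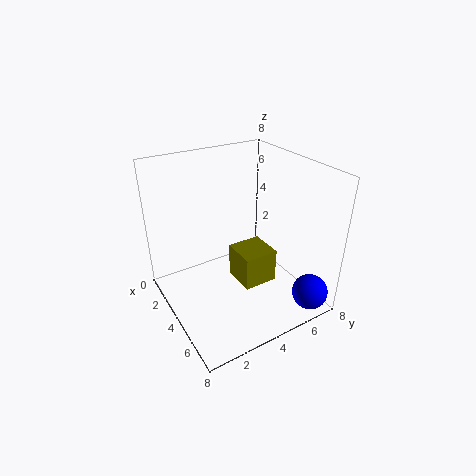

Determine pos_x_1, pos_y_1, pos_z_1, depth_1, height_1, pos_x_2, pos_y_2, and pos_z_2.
pos_x_1 = 3, pos_y_1 = 4, pos_z_1 = 1, depth_1 = 2, height_1 = 2, pos_x_2 = 7, pos_y_2 = 7, pos_z_2 = 1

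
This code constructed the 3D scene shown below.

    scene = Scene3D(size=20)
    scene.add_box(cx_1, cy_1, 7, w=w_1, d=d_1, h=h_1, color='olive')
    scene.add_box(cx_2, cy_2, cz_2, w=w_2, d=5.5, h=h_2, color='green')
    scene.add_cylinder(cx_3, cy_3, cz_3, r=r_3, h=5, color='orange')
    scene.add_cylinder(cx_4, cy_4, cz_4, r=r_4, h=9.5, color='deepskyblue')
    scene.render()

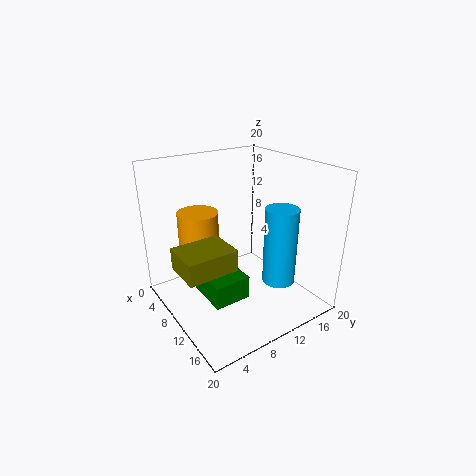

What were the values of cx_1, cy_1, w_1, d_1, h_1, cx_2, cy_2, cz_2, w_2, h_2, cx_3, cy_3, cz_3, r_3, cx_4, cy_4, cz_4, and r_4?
cx_1 = 7.5, cy_1 = 1, w_1 = 5.5, d_1 = 7, h_1 = 3, cx_2 = 5, cy_2 = 5.5, cz_2 = 0.5, w_2 = 6.5, h_2 = 3.5, cx_3 = 4, cy_3 = 7, cz_3 = 7.5, r_3 = 3, cx_4 = 17.5, cy_4 = 11, cz_4 = 7, r_4 = 2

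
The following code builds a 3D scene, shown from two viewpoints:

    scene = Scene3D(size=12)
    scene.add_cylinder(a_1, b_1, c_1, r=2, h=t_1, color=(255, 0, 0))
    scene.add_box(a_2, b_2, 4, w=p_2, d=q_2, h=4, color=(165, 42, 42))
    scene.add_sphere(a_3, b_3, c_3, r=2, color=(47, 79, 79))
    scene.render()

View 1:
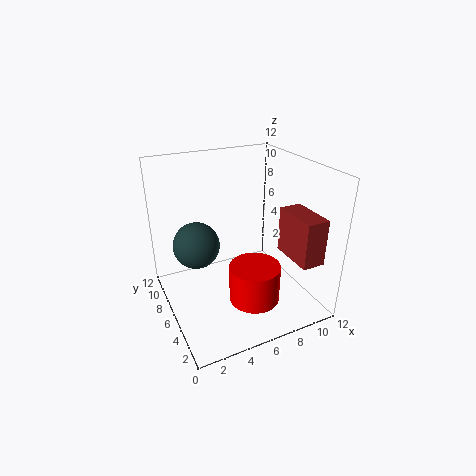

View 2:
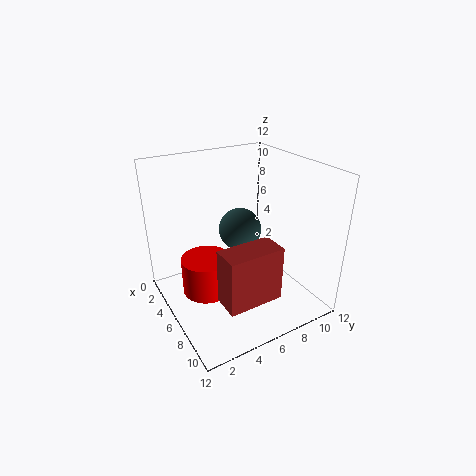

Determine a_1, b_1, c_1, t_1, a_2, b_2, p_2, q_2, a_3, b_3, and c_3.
a_1 = 6, b_1 = 3, c_1 = 2, t_1 = 3, a_2 = 10, b_2 = 2, p_2 = 2, q_2 = 4, a_3 = 3, b_3 = 8, c_3 = 5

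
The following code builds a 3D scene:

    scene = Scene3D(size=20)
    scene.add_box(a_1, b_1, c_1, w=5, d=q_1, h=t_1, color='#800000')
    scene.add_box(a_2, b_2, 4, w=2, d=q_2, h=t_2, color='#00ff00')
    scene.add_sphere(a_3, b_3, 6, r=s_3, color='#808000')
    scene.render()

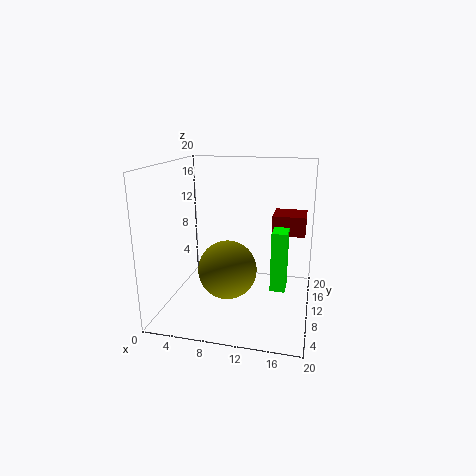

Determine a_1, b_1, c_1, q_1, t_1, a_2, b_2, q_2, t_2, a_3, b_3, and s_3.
a_1 = 14; b_1 = 15; c_1 = 9; q_1 = 5; t_1 = 3; a_2 = 15; b_2 = 7; q_2 = 3; t_2 = 8; a_3 = 9; b_3 = 8; s_3 = 4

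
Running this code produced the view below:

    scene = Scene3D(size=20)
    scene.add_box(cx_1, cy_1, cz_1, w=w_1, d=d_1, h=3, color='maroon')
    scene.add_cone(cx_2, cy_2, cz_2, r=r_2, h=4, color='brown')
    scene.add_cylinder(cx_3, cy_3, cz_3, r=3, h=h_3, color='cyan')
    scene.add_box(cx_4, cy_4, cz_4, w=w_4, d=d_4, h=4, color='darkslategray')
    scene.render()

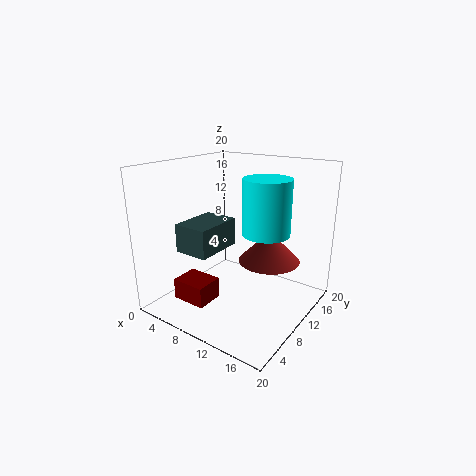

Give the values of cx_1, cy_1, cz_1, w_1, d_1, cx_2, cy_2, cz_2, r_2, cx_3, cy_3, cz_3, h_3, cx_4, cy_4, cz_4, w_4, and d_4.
cx_1 = 3
cy_1 = 4
cz_1 = 1
w_1 = 5
d_1 = 4
cx_2 = 15
cy_2 = 10
cz_2 = 8
r_2 = 4
cx_3 = 15
cy_3 = 9
cz_3 = 12
h_3 = 7
cx_4 = 3
cy_4 = 5
cz_4 = 8
w_4 = 5
d_4 = 7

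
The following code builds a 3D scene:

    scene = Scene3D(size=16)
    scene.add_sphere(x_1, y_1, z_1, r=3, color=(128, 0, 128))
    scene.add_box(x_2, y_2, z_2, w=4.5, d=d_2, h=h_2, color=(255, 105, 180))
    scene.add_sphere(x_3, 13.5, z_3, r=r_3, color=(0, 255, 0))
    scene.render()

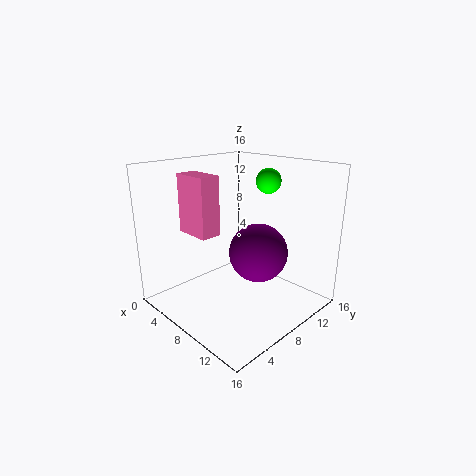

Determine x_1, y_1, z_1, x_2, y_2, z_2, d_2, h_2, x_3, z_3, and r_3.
x_1 = 11.5; y_1 = 7.5; z_1 = 7.5; x_2 = 0.5; y_2 = 5.5; z_2 = 7.5; d_2 = 2.5; h_2 = 7; x_3 = 7.5; z_3 = 13.5; r_3 = 1.5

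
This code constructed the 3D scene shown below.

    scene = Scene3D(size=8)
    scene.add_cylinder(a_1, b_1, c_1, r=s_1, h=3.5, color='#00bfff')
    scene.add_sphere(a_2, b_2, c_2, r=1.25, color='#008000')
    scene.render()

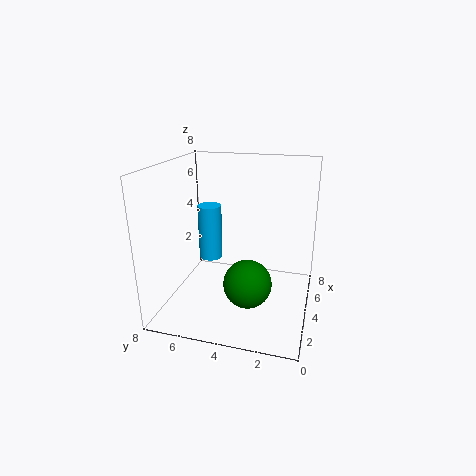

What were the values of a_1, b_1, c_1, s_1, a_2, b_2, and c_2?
a_1 = 6.25, b_1 = 6.5, c_1 = 1.5, s_1 = 0.75, a_2 = 2.25, b_2 = 3, c_2 = 2.25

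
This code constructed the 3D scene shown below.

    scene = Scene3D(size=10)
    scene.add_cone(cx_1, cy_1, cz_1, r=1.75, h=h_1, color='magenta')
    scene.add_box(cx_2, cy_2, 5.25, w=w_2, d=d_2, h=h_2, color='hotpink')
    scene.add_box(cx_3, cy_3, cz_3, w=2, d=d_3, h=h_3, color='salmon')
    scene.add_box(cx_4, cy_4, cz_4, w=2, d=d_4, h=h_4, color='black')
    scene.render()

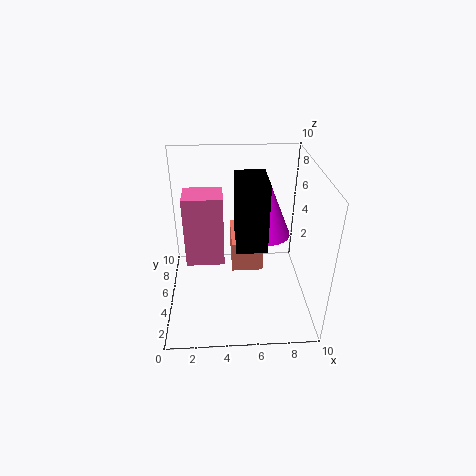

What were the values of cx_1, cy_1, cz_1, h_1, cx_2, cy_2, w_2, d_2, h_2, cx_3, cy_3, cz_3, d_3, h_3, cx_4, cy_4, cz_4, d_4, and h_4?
cx_1 = 7.25; cy_1 = 6.75; cz_1 = 4.25; h_1 = 4.25; cx_2 = 1.75; cy_2 = 1.75; w_2 = 2.25; d_2 = 1.75; h_2 = 4.25; cx_3 = 4.5; cy_3 = 3; cz_3 = 3.75; d_3 = 3.25; h_3 = 2; cx_4 = 4.75; cy_4 = 2.75; cz_4 = 5.25; d_4 = 2.75; h_4 = 4.5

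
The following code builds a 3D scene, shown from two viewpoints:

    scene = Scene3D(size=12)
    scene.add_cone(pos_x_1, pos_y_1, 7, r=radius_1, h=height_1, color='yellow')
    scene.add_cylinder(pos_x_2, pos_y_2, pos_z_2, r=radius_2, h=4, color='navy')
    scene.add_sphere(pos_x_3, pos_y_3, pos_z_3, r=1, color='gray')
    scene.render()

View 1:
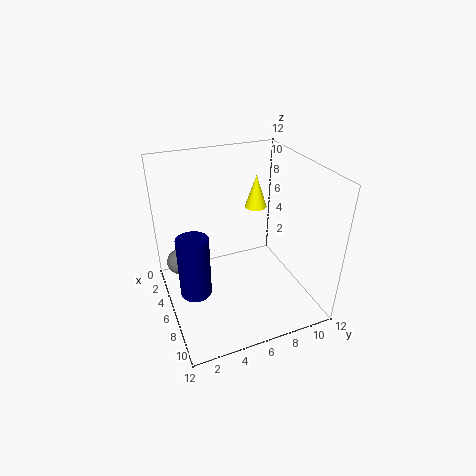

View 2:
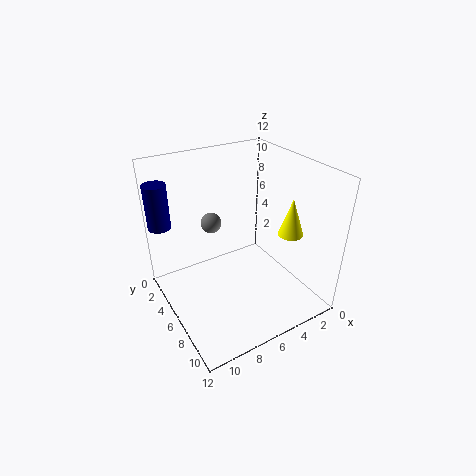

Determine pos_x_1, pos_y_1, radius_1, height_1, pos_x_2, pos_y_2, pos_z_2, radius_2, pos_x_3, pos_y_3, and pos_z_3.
pos_x_1 = 3
pos_y_1 = 9
radius_1 = 1
height_1 = 3
pos_x_2 = 11
pos_y_2 = 1
pos_z_2 = 6
radius_2 = 1
pos_x_3 = 6
pos_y_3 = 1
pos_z_3 = 5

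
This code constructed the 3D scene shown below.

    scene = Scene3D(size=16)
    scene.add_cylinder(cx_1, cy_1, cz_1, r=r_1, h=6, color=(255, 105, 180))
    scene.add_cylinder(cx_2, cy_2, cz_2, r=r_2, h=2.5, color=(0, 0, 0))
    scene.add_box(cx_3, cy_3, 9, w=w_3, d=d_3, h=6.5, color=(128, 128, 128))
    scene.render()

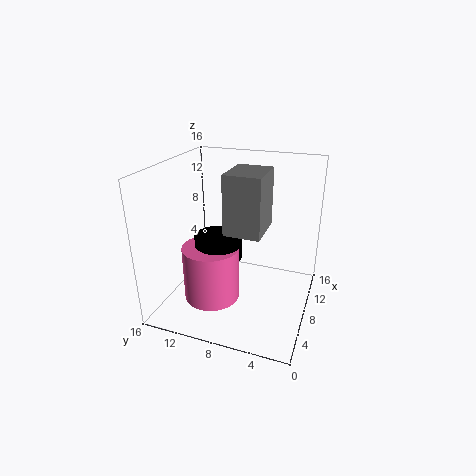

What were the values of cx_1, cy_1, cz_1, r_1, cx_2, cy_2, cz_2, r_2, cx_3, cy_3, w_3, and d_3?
cx_1 = 5; cy_1 = 10; cz_1 = 2; r_1 = 3; cx_2 = 6; cy_2 = 9.5; cz_2 = 6.5; r_2 = 2.5; cx_3 = 6; cy_3 = 5; w_3 = 5; d_3 = 4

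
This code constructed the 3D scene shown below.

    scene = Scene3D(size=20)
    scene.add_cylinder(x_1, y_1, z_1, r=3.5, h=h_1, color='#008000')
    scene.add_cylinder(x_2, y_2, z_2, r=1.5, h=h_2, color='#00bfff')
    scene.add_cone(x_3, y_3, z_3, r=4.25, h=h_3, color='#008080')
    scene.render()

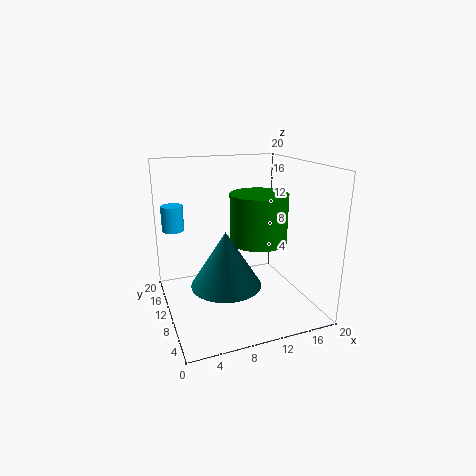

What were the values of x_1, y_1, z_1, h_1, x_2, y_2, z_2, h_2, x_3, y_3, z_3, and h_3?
x_1 = 10.75, y_1 = 5, z_1 = 11.25, h_1 = 6, x_2 = 1.75, y_2 = 13.5, z_2 = 11, h_2 = 3.5, x_3 = 6.25, y_3 = 4.25, z_3 = 6.5, h_3 = 6.75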